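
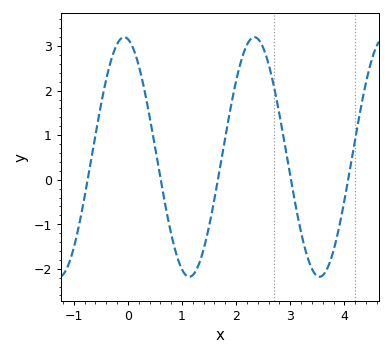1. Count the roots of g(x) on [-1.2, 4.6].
5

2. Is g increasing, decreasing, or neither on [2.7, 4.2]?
neither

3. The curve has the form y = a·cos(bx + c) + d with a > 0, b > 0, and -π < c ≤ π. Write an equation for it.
y = 2.69cos(2.6x + 0.18) + 0.51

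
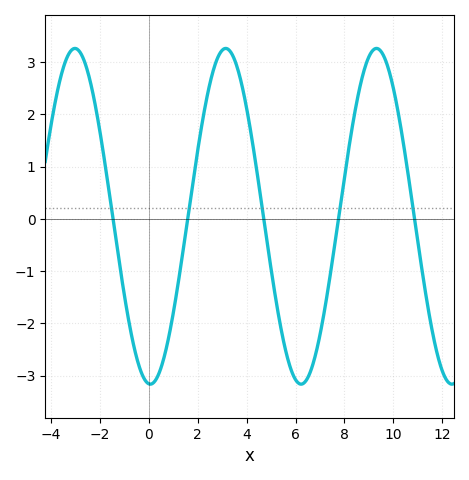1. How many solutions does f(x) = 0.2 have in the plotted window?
5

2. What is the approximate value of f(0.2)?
-3.1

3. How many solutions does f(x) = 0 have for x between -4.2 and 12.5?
5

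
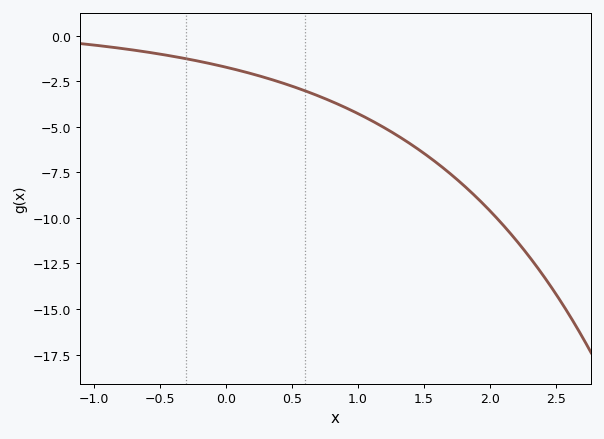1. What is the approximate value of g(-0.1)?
-1.56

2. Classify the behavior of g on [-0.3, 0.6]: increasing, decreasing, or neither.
decreasing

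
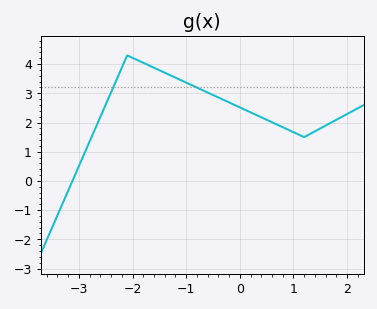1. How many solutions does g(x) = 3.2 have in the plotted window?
2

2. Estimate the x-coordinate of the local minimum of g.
1.2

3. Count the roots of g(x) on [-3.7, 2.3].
1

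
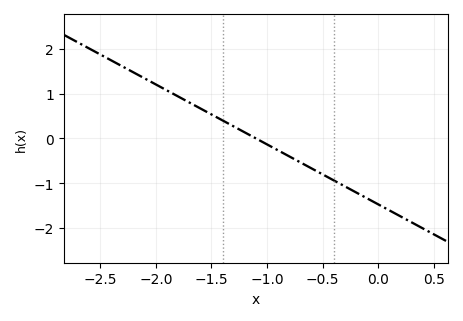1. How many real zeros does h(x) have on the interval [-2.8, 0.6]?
1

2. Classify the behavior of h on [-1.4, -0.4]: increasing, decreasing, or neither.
decreasing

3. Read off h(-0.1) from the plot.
-1.3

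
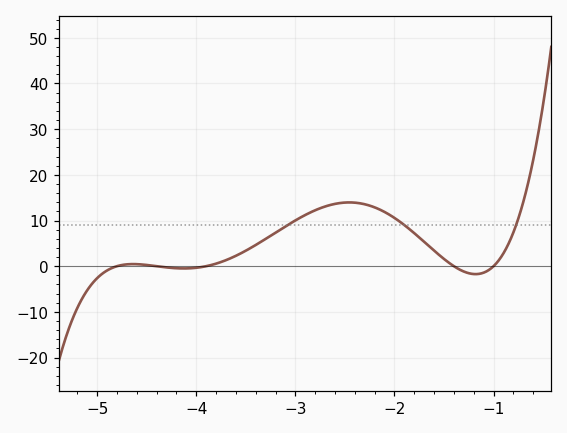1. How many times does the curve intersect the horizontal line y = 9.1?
3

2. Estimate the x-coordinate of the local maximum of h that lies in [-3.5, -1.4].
-2.5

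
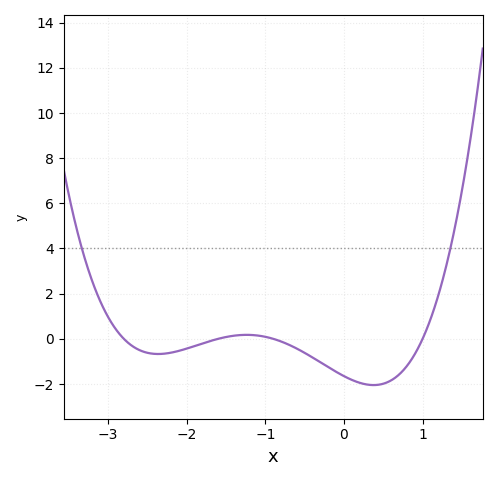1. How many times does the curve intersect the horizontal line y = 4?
2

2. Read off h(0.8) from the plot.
-1.2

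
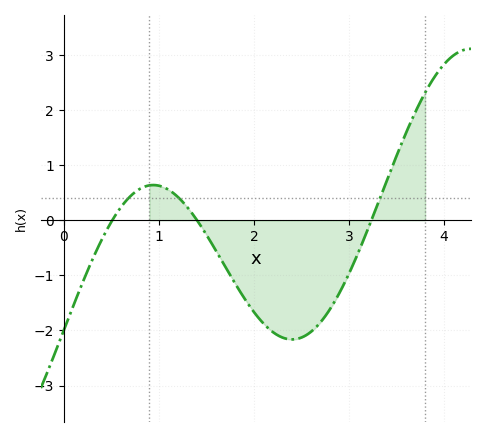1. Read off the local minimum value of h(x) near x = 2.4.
-2.2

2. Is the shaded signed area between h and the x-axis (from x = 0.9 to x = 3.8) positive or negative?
negative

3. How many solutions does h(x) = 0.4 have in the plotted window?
3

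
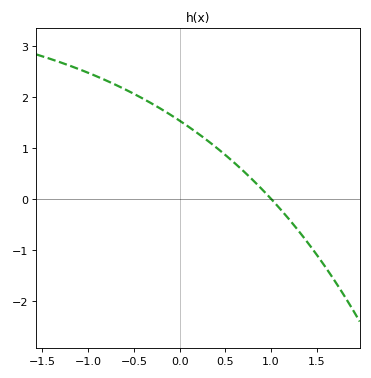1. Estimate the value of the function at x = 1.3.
-0.616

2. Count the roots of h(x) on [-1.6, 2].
1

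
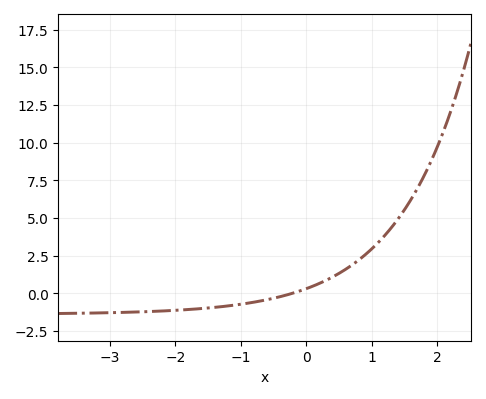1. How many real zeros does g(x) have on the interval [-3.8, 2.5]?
1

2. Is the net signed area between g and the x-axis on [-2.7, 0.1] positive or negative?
negative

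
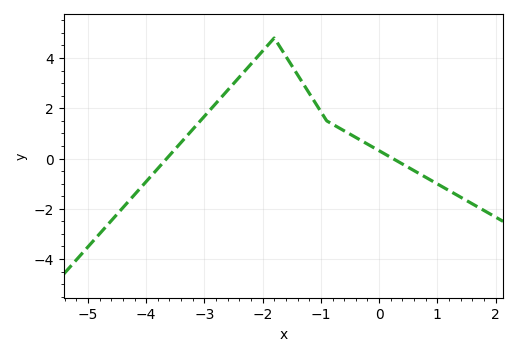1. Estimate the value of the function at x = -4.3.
-1.7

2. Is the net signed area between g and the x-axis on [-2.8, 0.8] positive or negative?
positive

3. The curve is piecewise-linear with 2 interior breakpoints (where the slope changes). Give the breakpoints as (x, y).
(-1.8, 4.8); (-0.9, 1.5)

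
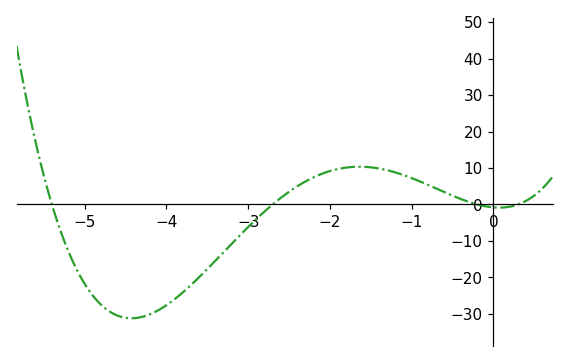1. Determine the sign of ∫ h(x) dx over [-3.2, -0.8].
positive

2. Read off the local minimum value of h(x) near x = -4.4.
-31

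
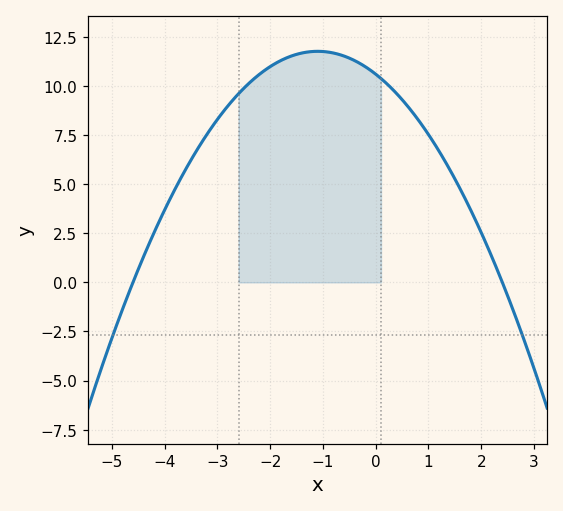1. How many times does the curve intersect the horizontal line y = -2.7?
2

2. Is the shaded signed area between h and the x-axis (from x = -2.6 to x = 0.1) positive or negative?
positive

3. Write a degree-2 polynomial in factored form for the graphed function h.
y = -0.96(x + 4.6)(x - 2.4)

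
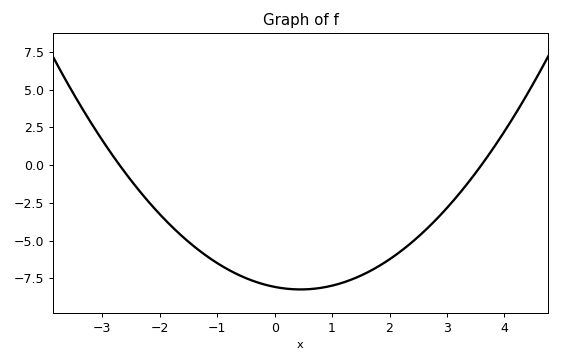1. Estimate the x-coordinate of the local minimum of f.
0.4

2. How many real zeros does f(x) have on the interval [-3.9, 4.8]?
2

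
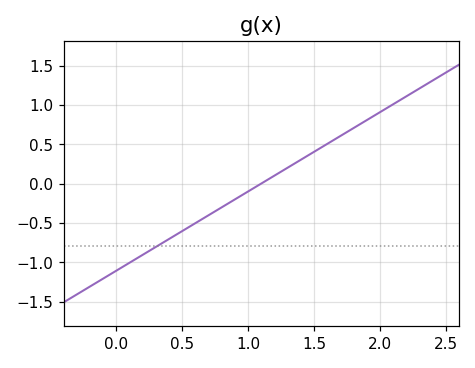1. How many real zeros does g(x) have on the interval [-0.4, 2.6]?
1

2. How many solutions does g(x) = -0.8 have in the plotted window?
1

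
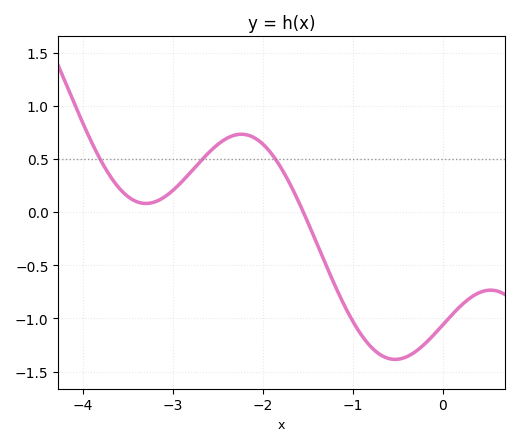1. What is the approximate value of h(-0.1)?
-1.15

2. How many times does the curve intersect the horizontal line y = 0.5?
3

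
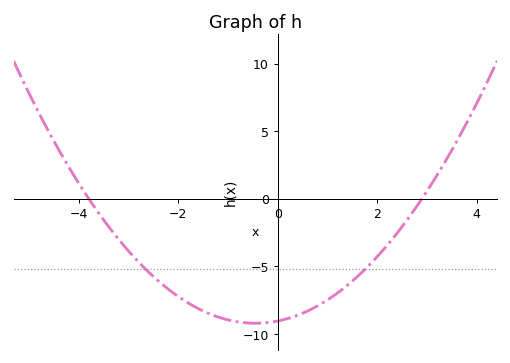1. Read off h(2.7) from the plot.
-1.07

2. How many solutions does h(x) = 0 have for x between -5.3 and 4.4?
2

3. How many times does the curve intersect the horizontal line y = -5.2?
2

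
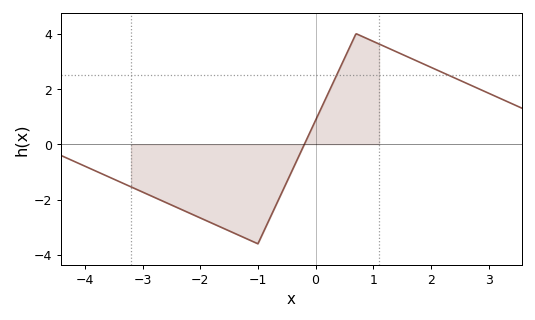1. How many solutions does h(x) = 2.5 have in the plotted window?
2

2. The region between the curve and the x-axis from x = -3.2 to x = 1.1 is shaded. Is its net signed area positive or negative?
negative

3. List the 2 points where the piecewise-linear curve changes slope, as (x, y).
(-1, -3.6); (0.7, 4)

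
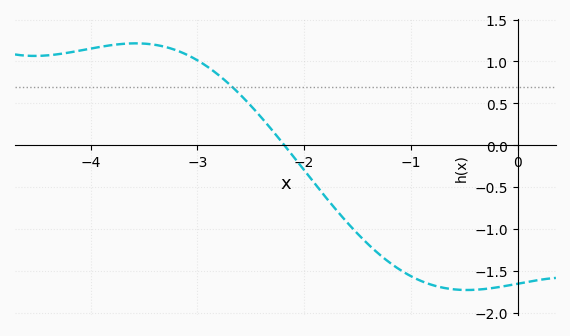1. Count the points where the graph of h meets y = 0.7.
1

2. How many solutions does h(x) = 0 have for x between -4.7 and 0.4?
1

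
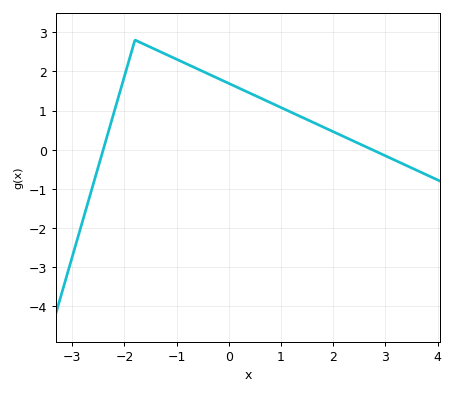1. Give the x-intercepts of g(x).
-2.4, 2.7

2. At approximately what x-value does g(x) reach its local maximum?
-1.8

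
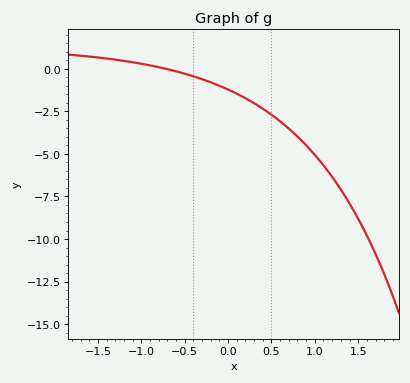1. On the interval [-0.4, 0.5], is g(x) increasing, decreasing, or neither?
decreasing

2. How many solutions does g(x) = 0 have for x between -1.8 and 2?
1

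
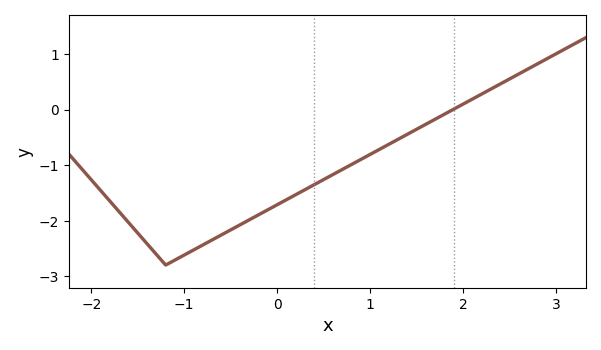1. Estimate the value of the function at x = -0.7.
-2.3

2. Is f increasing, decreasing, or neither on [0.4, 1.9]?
increasing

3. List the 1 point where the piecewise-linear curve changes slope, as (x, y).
(-1.2, -2.8)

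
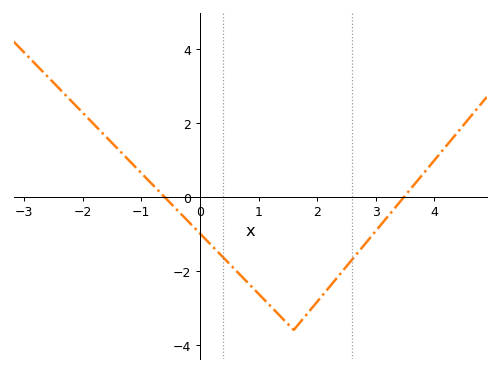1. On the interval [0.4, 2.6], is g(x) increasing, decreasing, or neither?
neither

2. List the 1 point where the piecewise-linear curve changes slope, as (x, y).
(1.6, -3.6)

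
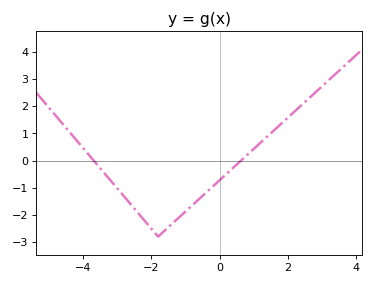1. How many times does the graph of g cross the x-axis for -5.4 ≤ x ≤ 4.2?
2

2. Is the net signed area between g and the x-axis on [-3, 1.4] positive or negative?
negative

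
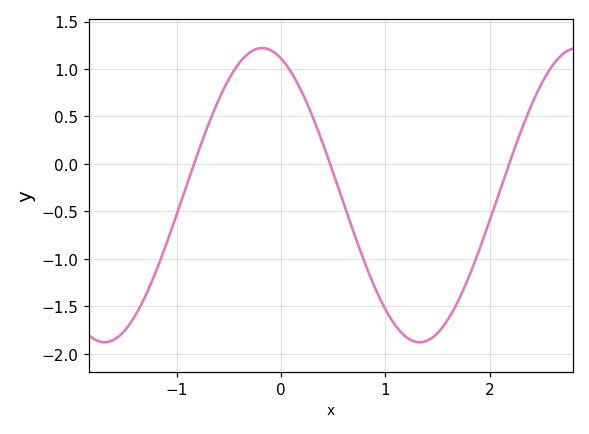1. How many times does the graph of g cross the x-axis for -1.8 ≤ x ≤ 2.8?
3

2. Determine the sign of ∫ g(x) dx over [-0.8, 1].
positive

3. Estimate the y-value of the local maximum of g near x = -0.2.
1.2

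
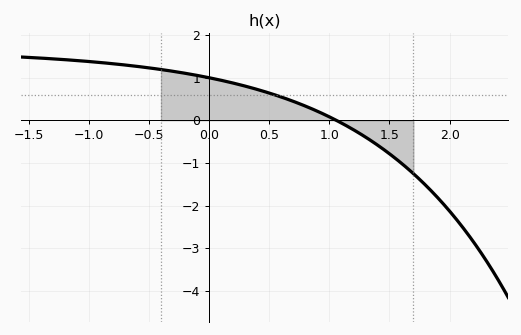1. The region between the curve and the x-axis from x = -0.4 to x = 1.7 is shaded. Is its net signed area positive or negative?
positive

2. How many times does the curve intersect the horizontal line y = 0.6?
1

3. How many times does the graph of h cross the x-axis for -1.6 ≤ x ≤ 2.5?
1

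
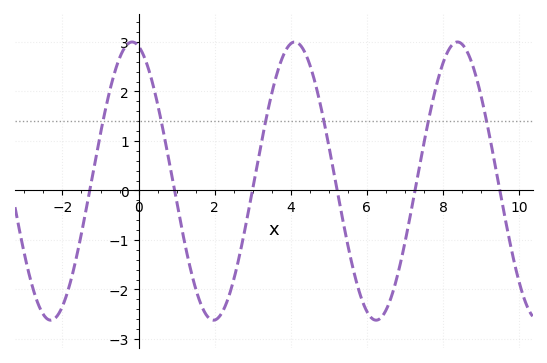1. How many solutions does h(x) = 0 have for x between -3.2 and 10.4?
6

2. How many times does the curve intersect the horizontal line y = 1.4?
6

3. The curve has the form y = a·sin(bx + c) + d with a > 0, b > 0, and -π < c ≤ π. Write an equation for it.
y = 2.81sin(1.5x + 1.8) + 0.19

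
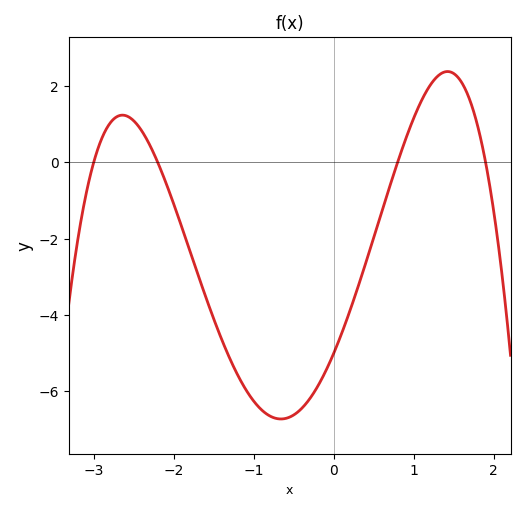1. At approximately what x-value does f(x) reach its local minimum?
-0.658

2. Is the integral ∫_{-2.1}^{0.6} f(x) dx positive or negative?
negative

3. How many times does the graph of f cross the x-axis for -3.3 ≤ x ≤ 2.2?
4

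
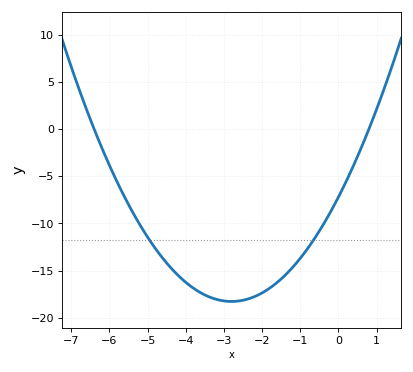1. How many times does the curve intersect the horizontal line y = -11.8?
2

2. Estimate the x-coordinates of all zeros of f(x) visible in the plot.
-6.4, 0.8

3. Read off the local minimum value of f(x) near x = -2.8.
-18.5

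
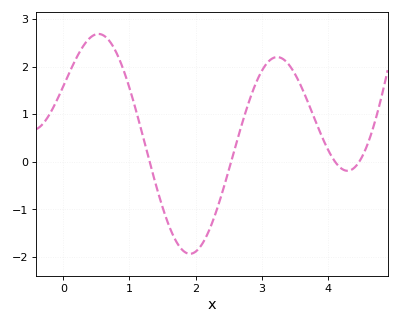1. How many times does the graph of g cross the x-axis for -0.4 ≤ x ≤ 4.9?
4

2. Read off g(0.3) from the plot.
2.43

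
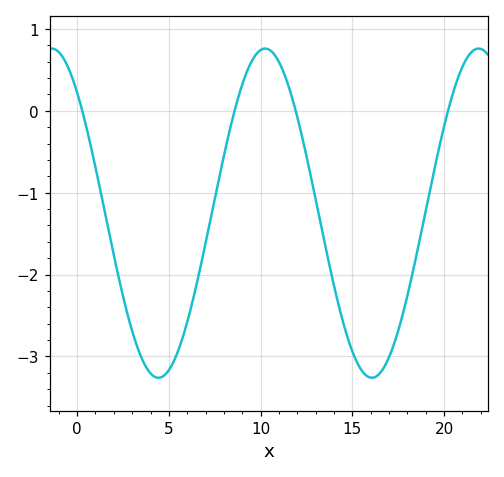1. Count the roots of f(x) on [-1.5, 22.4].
4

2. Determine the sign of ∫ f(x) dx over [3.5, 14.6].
negative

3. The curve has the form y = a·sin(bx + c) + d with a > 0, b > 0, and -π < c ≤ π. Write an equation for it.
y = 2.01sin(0.54x + 2.32) - 1.25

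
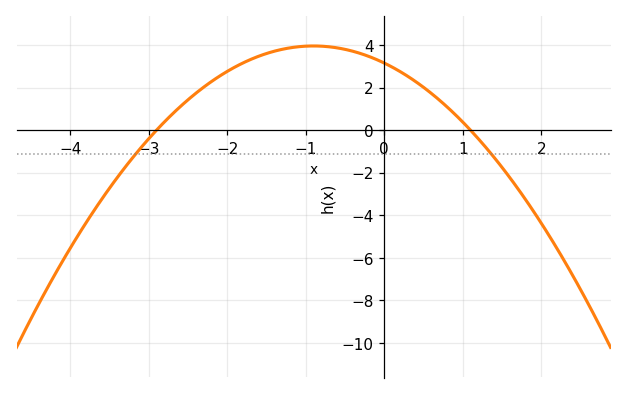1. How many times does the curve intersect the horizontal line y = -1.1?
2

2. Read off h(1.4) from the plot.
-1.28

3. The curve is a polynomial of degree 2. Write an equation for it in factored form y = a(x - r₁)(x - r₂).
y = -0.99(x + 2.9)(x - 1.1)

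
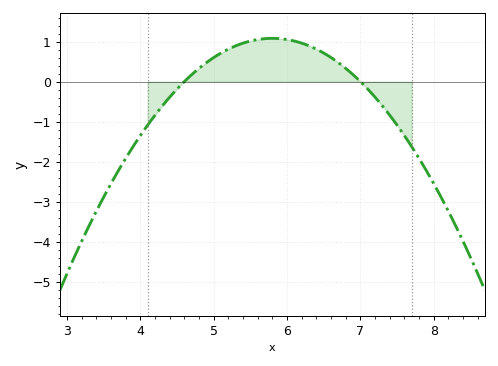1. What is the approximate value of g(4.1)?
-1.1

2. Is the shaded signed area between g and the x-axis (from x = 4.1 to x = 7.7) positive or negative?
positive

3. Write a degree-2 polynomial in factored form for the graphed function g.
y = -0.75(x - 4.6)(x - 7)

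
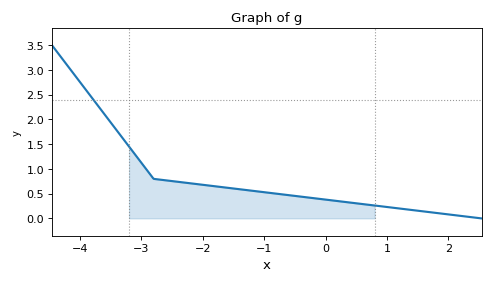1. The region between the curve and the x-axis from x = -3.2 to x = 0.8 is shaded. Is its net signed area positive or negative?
positive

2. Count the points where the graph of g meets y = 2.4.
1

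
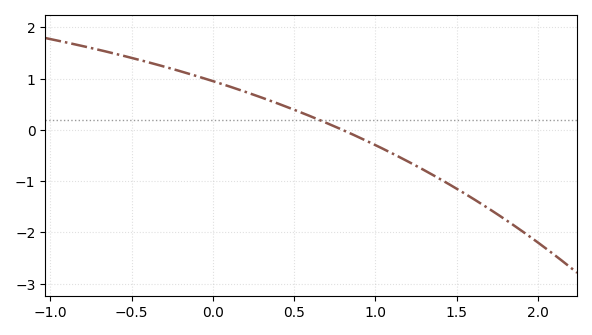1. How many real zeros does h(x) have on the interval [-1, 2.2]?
1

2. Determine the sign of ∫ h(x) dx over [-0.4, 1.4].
positive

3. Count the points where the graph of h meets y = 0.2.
1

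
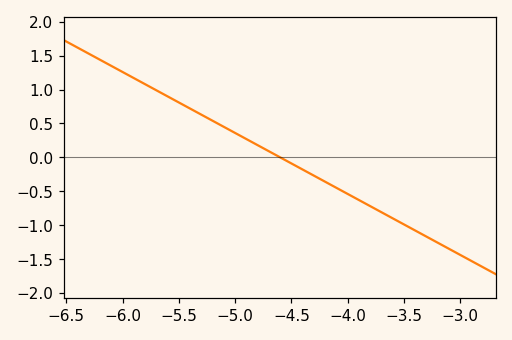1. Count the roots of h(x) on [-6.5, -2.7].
1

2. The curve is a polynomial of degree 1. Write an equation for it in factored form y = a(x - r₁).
y = -0.9(x + 4.6)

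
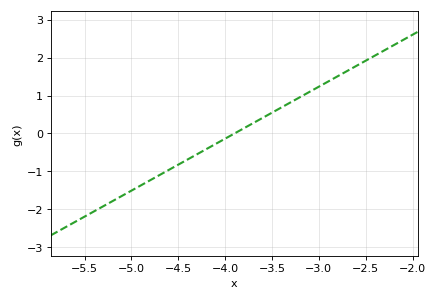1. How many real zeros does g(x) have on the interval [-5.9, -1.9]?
1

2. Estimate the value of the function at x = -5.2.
-1.78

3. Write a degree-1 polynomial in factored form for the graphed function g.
y = 1.37(x + 3.9)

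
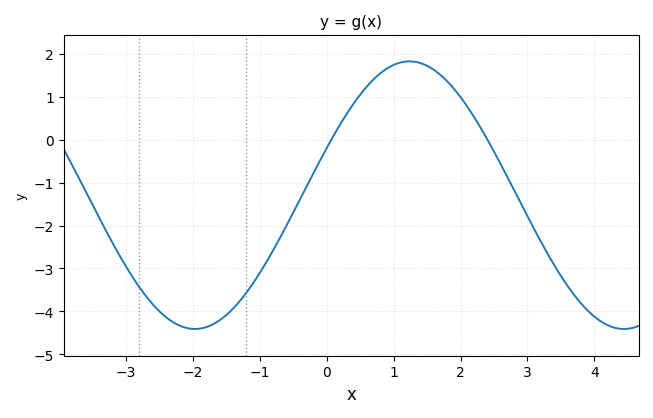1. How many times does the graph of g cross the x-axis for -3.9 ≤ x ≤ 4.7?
2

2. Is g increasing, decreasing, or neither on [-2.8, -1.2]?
neither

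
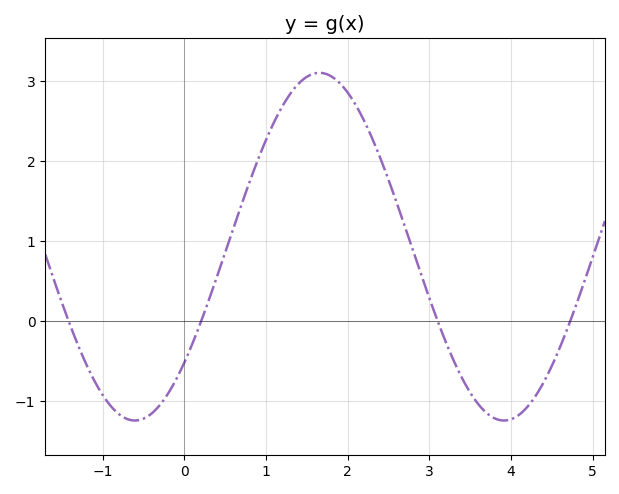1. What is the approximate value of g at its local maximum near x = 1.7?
3.1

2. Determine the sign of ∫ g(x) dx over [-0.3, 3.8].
positive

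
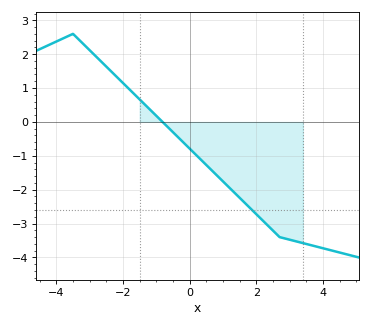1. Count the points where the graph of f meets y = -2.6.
1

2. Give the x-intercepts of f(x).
-0.813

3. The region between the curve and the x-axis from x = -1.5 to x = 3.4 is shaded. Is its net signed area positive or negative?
negative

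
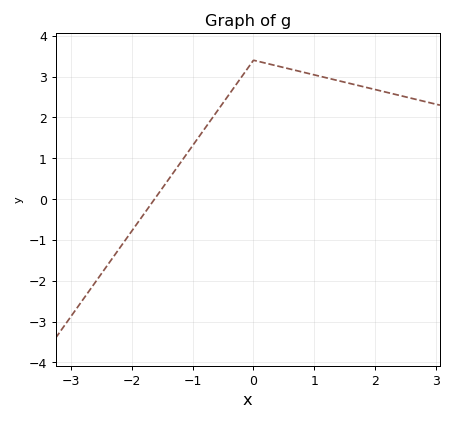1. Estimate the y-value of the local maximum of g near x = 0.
3.4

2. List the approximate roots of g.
-1.62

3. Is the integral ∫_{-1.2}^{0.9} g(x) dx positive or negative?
positive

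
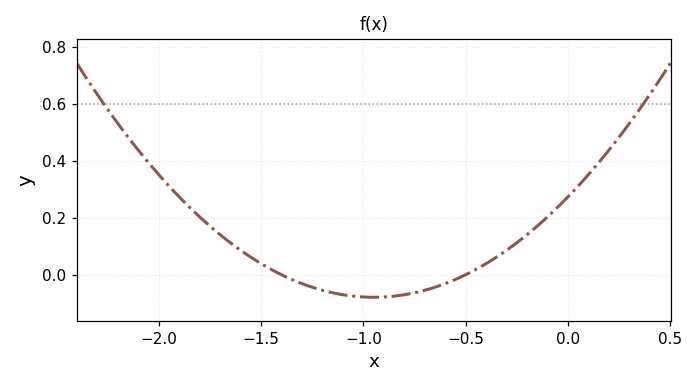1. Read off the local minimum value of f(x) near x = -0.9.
-0.08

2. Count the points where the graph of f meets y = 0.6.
2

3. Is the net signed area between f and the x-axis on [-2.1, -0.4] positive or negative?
positive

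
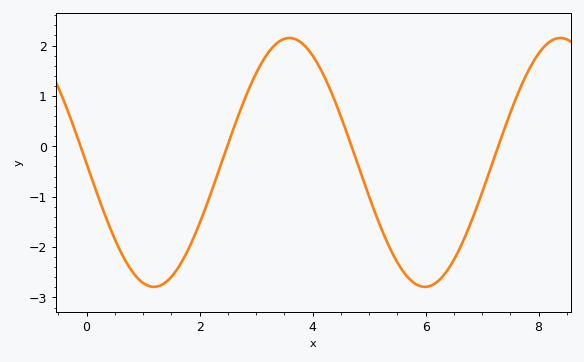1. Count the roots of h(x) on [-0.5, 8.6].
4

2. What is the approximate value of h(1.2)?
-2.79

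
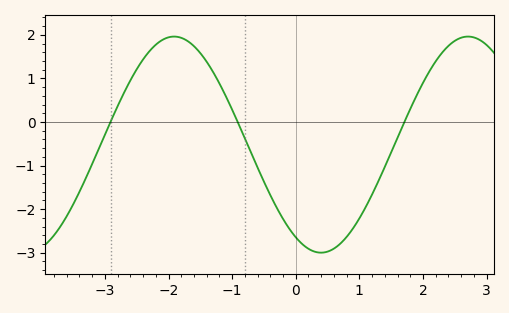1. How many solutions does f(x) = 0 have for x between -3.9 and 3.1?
3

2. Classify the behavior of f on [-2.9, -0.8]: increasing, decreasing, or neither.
neither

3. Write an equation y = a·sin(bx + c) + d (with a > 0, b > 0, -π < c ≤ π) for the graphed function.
y = 2.48sin(1.4x - 2.1) - 0.52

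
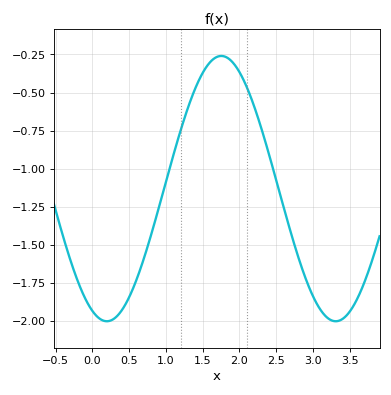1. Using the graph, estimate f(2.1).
-0.465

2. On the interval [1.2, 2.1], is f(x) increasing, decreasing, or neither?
neither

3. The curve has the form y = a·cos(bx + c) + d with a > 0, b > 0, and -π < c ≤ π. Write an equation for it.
y = 0.87cos(2.02x + 2.74) - 1.13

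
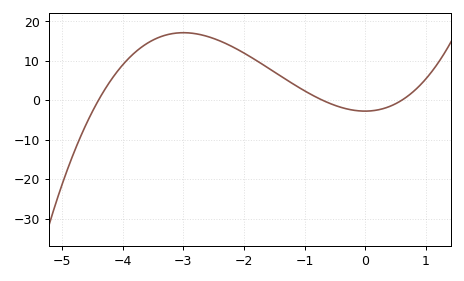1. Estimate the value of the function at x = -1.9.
11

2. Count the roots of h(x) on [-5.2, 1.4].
3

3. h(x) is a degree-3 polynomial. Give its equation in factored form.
y = 1.48(x + 4.4)(x + 0.7)(x - 0.6)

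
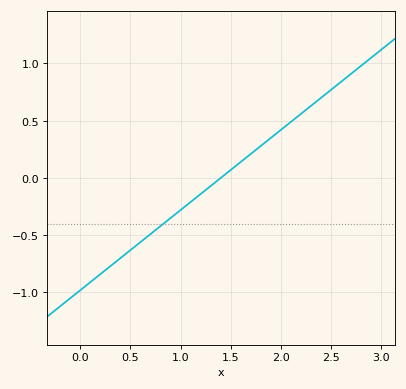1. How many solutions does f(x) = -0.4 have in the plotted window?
1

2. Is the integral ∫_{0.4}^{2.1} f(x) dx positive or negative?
negative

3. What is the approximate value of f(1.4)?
0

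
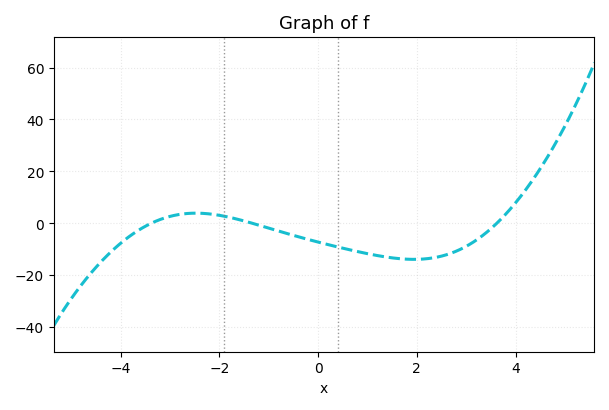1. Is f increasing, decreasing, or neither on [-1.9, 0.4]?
decreasing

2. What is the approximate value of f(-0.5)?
-4.69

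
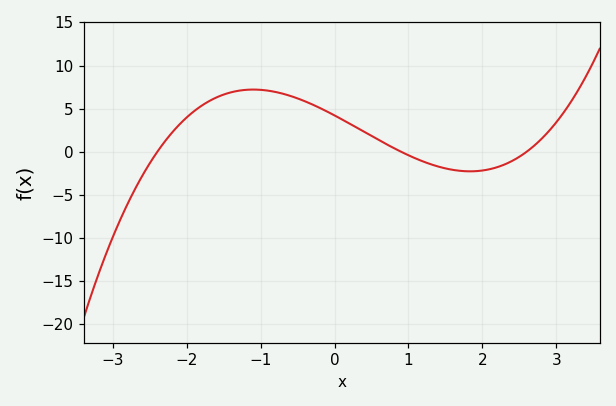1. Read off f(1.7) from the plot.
-2.21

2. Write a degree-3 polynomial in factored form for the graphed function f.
y = 0.75(x + 2.4)(x - 0.9)(x - 2.6)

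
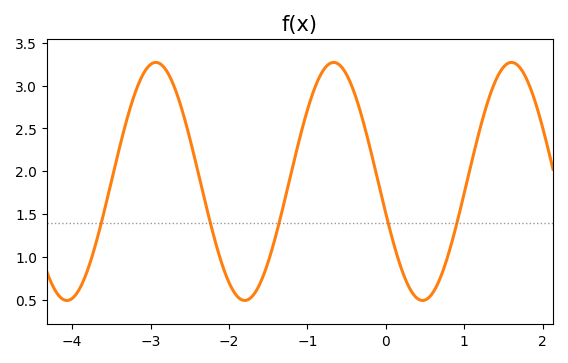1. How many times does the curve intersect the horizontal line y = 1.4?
5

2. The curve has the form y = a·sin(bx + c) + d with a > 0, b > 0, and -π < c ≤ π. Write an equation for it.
y = 1.39sin(2.77x - 2.87) + 1.88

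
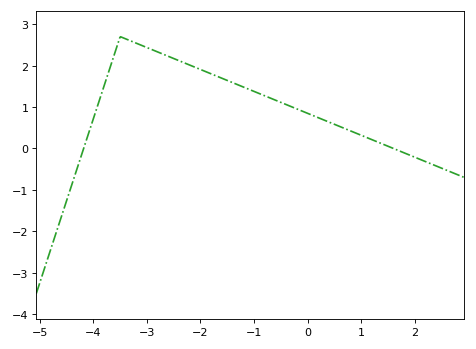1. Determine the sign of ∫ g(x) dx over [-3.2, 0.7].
positive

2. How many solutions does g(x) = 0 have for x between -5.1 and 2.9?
2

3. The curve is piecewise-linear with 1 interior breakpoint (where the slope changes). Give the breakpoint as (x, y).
(-3.5, 2.7)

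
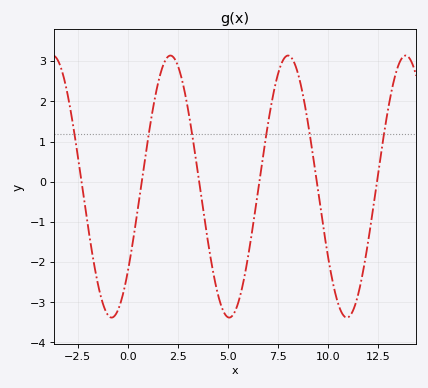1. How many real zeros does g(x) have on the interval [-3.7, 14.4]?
6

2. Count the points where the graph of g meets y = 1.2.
6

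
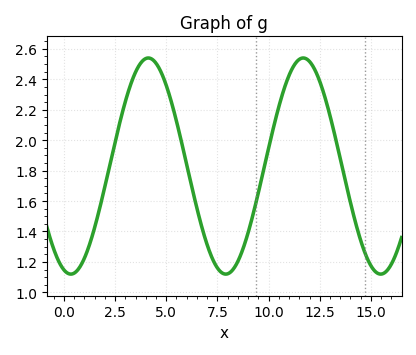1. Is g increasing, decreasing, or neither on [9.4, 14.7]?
neither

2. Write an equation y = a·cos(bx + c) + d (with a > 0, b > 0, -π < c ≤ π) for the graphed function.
y = 0.71cos(0.83x + 2.86) + 1.83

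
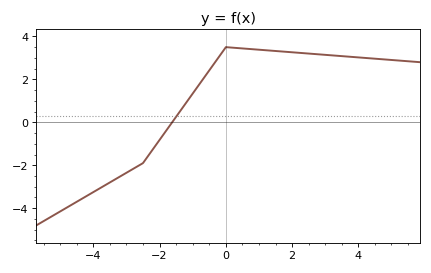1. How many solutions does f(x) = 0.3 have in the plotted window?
1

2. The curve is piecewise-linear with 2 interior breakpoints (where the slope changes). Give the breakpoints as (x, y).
(-2.5, -1.9); (0, 3.5)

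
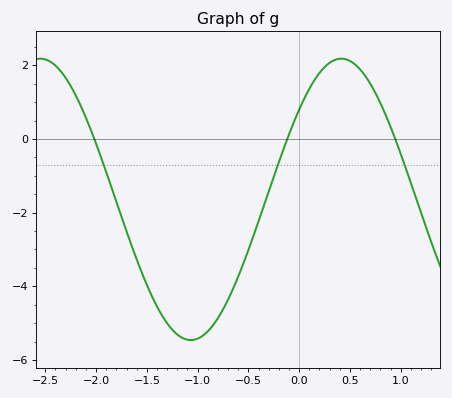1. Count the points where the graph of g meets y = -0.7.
3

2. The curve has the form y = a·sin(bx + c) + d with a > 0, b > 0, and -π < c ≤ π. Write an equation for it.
y = 3.82sin(2.12x + 0.692) - 1.64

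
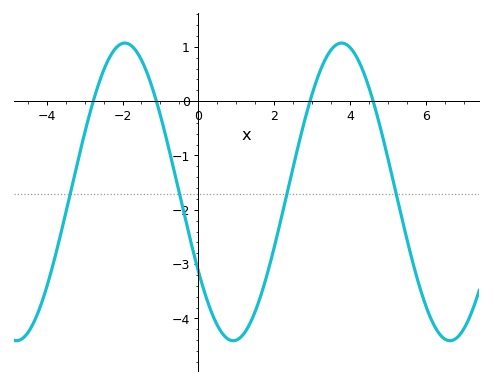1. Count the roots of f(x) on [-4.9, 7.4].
4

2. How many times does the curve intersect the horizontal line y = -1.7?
4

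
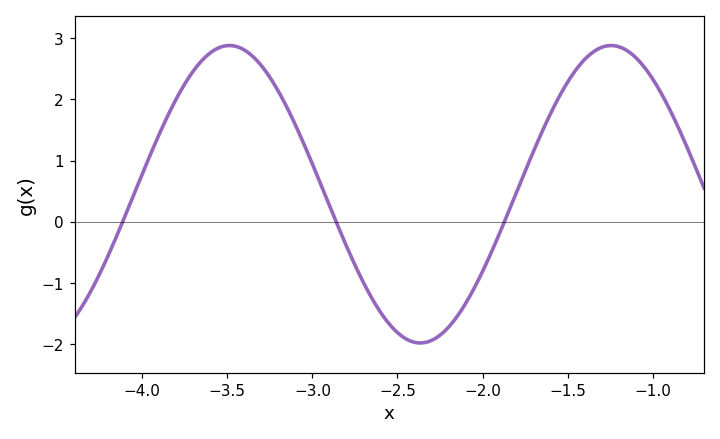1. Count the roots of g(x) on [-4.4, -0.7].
3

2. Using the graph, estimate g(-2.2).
-1.72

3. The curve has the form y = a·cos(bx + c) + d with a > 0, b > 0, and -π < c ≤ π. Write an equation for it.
y = 2.43cos(2.8x - 2.8) + 0.45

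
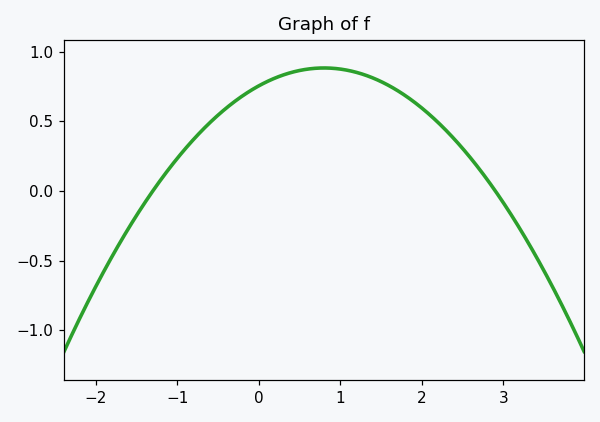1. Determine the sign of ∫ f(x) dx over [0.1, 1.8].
positive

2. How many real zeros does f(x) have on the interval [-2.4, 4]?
2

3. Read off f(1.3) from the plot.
0.832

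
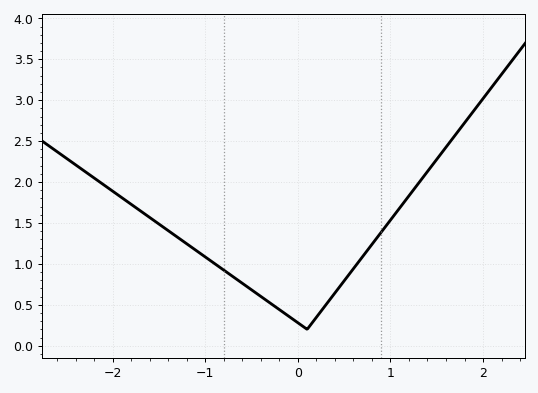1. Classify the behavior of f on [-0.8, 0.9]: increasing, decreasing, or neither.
neither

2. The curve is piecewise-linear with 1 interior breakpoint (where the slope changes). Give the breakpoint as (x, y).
(0.1, 0.2)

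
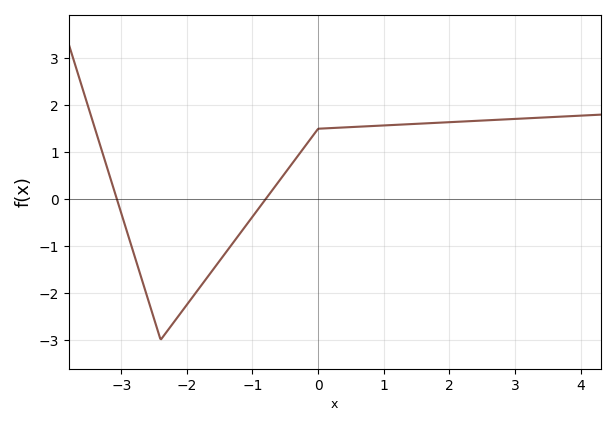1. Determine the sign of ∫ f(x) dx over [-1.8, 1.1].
positive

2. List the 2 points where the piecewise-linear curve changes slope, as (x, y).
(-2.4, -3); (0, 1.5)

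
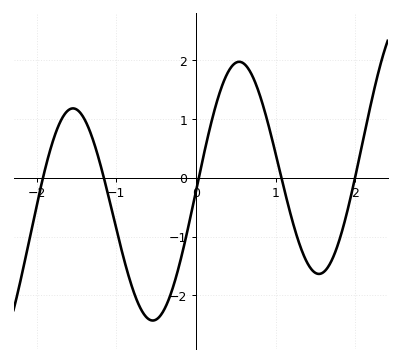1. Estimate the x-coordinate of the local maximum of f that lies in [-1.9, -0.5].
-1.5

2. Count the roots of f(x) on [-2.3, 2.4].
5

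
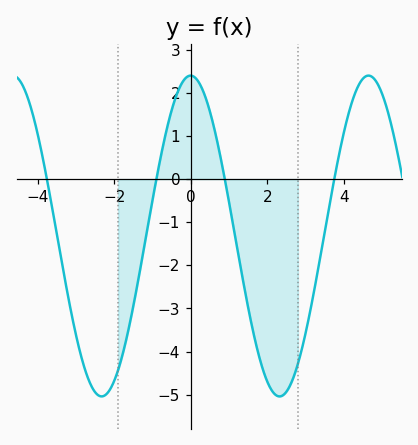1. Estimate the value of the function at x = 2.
-4.7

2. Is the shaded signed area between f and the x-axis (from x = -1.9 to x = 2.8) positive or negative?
negative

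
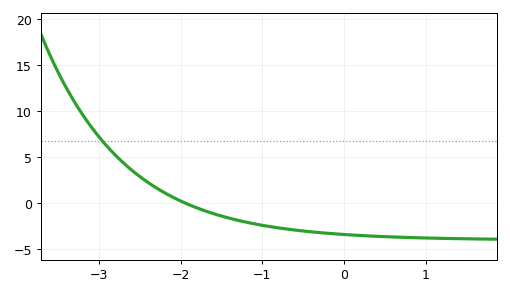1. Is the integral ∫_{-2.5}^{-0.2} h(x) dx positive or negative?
negative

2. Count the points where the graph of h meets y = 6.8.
1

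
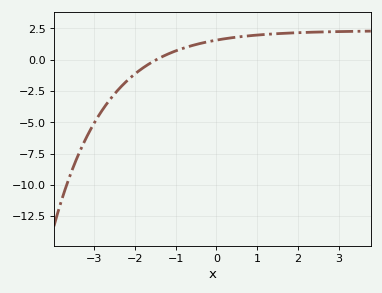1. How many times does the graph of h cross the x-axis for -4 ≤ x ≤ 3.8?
1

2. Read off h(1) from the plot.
1.97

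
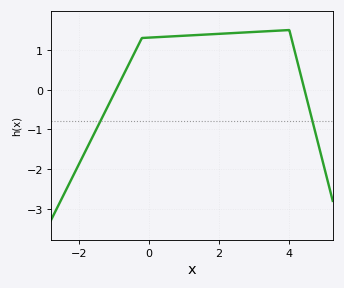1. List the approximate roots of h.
-1, 4.4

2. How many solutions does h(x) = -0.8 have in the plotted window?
2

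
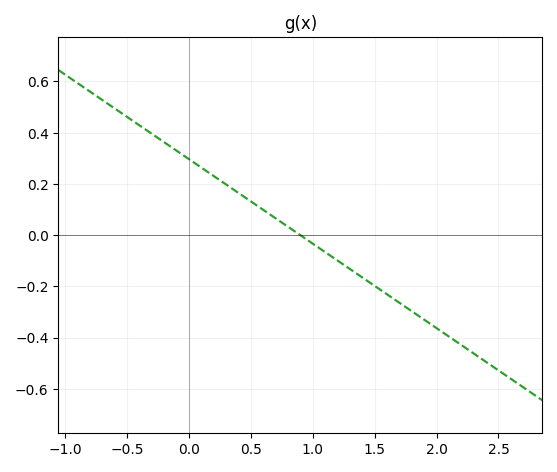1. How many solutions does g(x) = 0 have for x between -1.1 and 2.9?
1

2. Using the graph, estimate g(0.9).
0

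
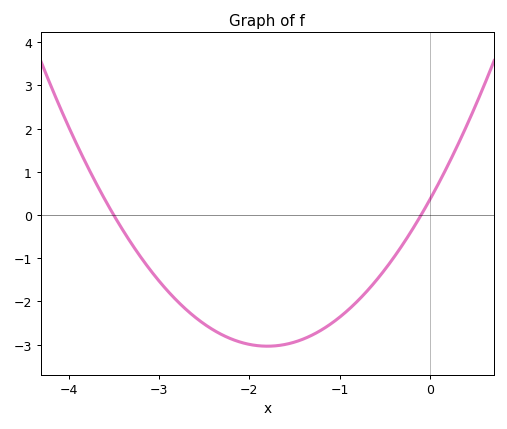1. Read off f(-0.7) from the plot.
-1.8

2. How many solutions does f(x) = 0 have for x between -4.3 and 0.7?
2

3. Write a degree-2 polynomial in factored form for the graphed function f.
y = 1.05(x + 3.5)(x + 0.1)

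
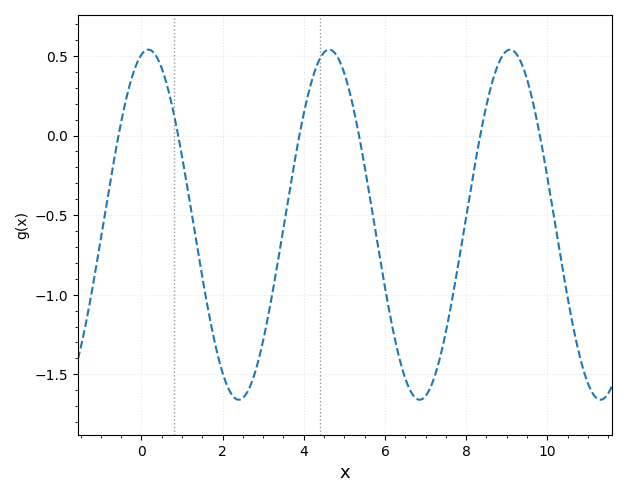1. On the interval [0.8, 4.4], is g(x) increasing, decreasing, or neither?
neither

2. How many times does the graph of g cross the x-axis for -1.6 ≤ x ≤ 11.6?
6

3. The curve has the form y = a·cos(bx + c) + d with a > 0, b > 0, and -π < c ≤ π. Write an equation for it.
y = 1.1cos(1.41x - 0.24) - 0.56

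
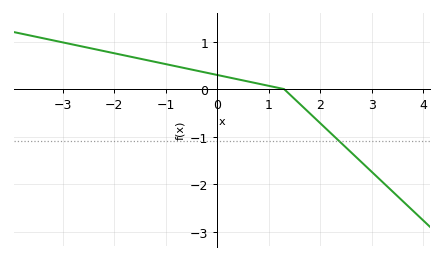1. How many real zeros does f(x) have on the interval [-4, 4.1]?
1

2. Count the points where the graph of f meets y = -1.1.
1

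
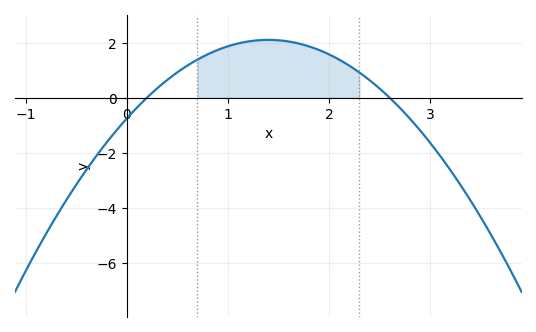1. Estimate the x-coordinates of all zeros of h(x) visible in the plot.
0.2, 2.6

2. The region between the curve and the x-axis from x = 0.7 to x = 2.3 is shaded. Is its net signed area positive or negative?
positive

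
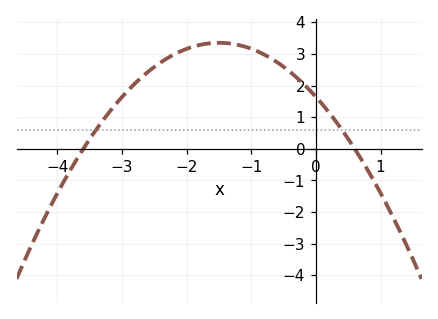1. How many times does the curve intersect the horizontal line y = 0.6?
2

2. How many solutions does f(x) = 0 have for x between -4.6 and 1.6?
2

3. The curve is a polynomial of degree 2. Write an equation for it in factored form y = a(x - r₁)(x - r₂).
y = -0.76(x + 3.6)(x - 0.6)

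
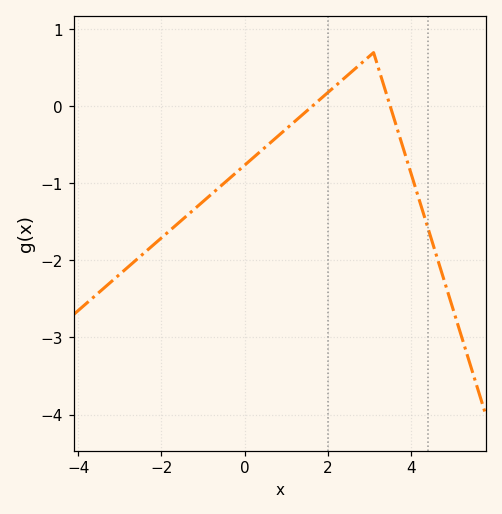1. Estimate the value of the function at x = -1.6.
-1.5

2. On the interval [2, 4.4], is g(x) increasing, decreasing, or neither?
neither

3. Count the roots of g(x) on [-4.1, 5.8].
2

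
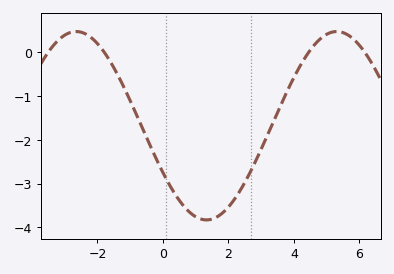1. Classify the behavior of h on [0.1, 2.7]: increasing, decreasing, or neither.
neither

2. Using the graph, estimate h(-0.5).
-2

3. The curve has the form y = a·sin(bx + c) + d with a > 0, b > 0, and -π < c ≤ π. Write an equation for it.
y = 2.15sin(0.79x - 2.6) - 1.68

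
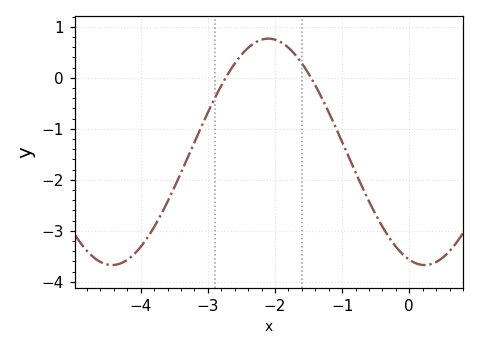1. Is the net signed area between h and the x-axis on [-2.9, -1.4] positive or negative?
positive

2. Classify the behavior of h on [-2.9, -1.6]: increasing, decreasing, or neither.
neither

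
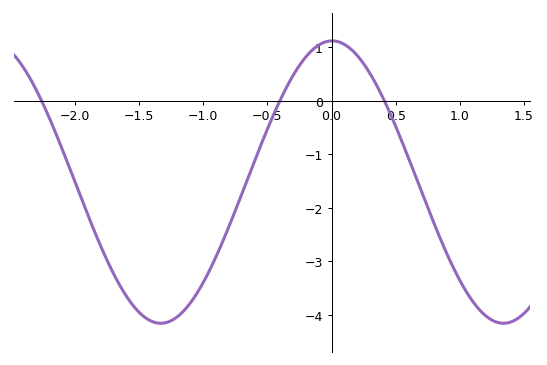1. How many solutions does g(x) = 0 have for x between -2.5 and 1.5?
3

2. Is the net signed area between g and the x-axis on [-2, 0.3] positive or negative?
negative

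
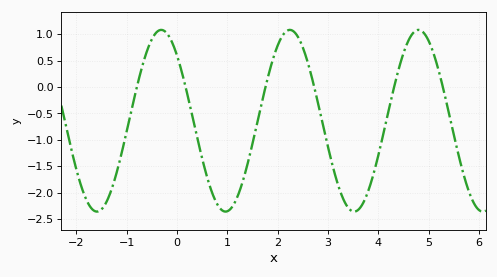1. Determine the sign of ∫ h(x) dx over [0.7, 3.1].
negative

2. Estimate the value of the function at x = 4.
-1.3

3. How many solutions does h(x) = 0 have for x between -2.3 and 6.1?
6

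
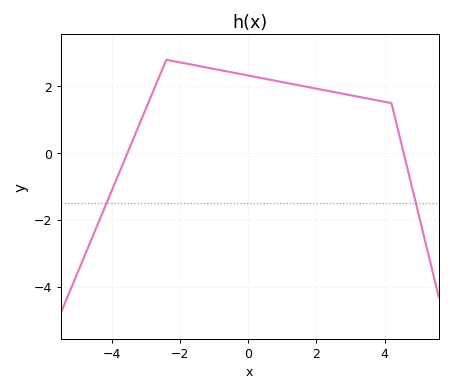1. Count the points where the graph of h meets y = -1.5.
2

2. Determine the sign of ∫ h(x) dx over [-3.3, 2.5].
positive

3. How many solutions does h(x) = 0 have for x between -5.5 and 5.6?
2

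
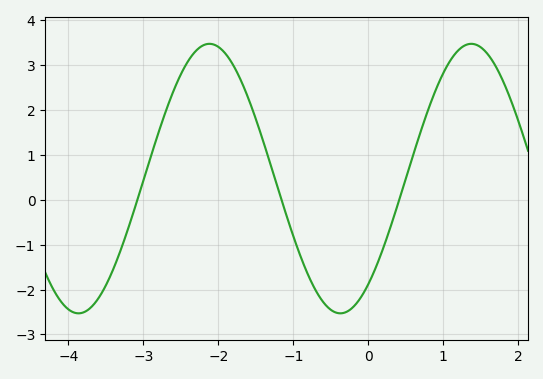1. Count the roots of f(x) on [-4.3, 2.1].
3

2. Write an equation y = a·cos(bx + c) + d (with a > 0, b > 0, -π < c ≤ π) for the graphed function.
y = 3cos(1.8x - 2.47) + 0.47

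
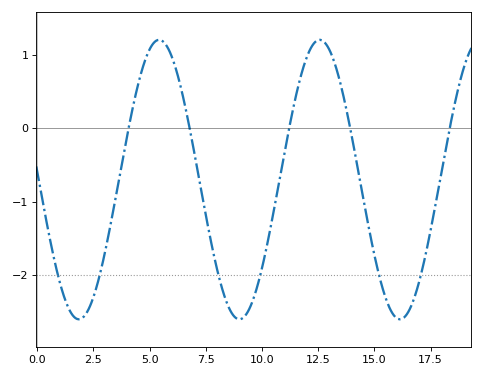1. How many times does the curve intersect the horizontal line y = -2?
6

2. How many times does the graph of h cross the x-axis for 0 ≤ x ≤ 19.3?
5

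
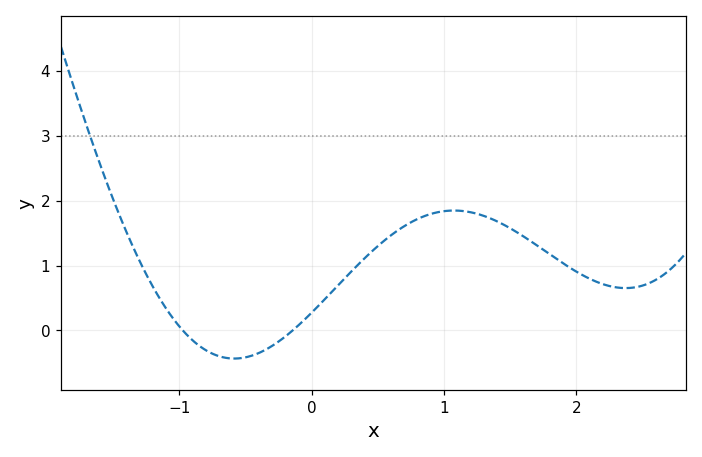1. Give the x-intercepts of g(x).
-0.972, -0.143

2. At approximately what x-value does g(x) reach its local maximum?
1.07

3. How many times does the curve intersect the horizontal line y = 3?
1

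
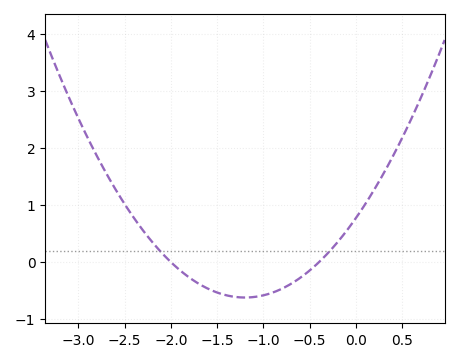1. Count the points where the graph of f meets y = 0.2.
2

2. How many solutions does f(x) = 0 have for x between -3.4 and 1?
2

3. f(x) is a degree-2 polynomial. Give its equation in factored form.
y = 0.97(x + 2)(x + 0.4)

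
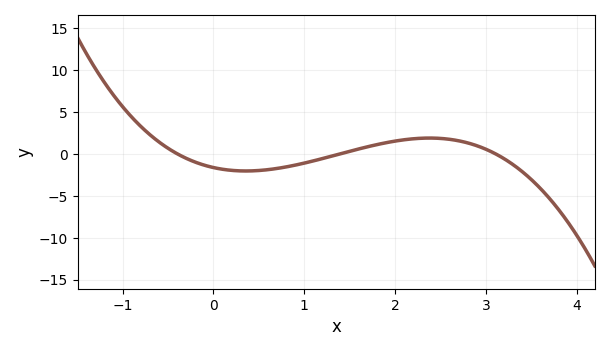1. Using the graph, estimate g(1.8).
1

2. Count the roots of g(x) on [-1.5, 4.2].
3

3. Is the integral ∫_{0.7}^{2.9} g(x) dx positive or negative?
positive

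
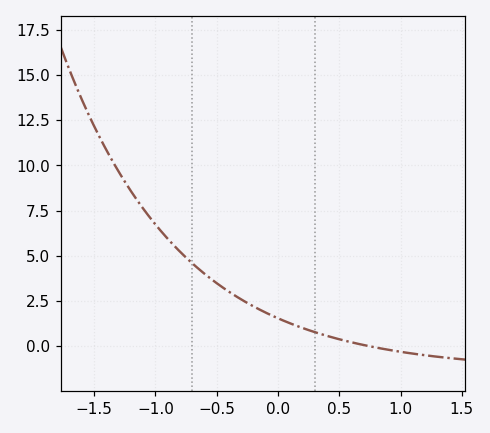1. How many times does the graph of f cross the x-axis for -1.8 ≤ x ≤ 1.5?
1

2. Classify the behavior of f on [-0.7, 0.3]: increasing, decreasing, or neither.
decreasing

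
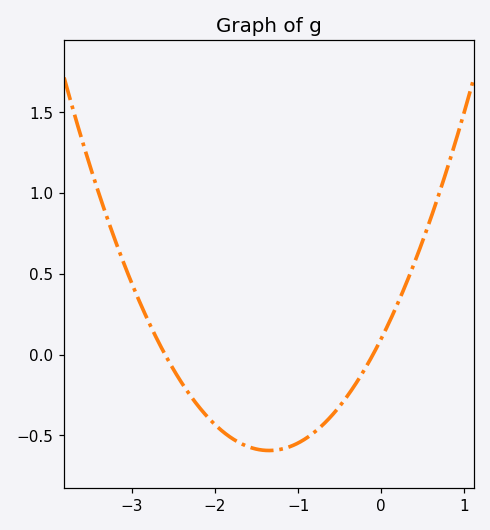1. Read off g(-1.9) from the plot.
-0.5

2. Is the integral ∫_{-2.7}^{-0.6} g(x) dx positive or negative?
negative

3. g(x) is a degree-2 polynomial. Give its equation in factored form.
y = 0.38(x + 2.6)(x + 0.1)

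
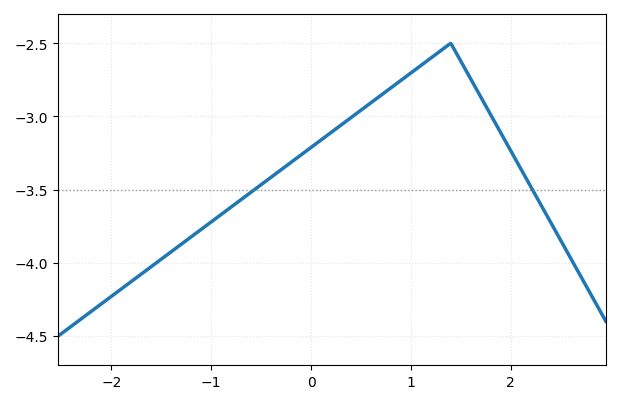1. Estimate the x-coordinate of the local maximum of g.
1.4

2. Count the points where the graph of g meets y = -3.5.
2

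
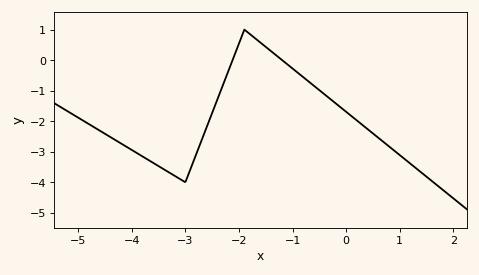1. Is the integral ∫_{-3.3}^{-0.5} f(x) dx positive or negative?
negative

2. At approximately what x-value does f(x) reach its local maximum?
-1.9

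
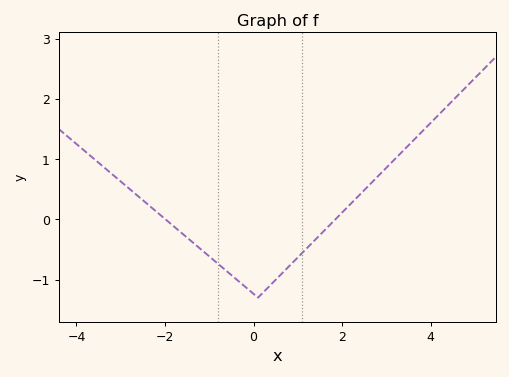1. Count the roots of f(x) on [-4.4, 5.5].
2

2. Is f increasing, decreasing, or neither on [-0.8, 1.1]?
neither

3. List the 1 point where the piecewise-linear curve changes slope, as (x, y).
(0.1, -1.3)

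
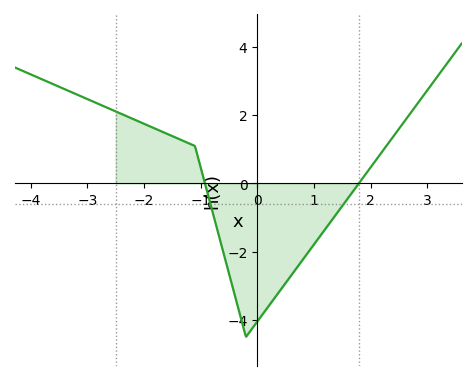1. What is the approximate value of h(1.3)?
-1.11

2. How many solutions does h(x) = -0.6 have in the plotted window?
2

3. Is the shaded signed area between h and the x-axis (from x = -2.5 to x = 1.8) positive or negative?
negative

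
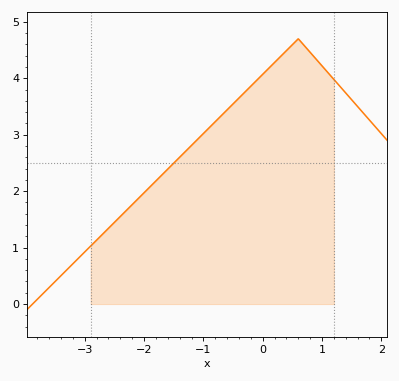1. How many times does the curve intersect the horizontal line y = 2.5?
1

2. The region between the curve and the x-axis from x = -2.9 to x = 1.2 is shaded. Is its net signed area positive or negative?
positive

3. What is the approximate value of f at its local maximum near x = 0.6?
4.7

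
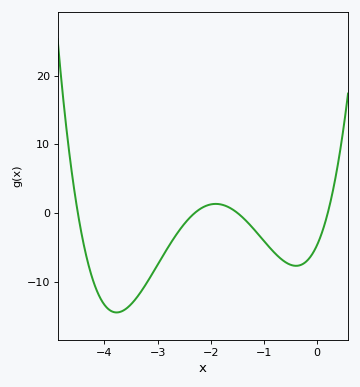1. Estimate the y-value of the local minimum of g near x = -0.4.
-8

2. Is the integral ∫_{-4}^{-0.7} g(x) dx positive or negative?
negative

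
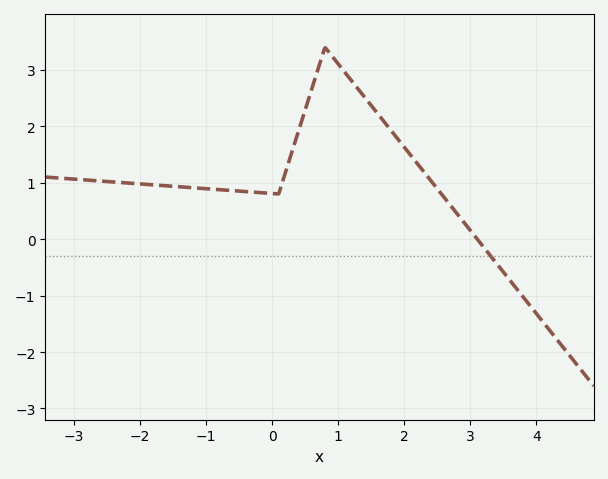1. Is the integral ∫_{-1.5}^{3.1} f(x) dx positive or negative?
positive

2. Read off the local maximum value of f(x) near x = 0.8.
3.4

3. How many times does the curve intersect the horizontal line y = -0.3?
1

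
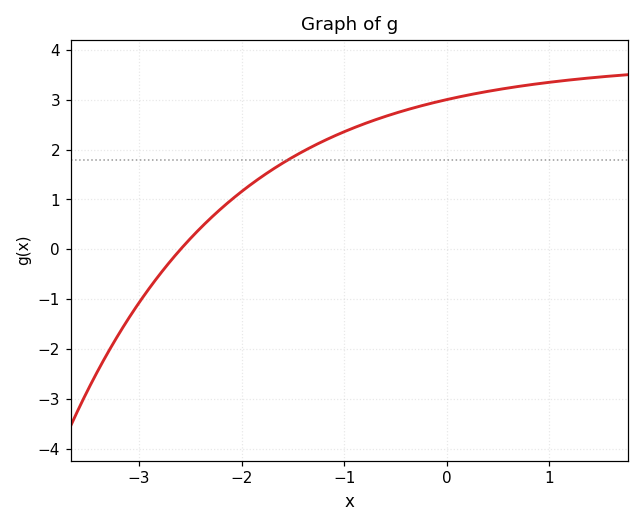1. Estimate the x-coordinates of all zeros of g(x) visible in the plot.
-2.6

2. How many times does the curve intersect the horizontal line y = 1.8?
1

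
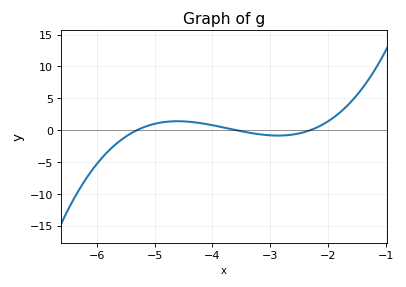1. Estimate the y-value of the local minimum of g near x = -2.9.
-1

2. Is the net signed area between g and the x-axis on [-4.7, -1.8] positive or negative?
positive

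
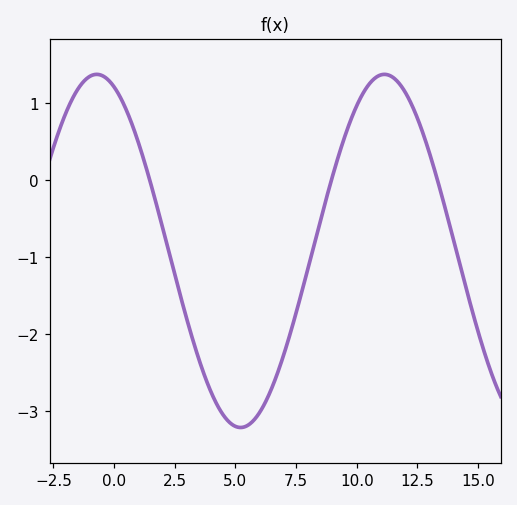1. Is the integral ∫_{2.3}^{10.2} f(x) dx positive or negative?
negative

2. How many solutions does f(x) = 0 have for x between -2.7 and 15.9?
3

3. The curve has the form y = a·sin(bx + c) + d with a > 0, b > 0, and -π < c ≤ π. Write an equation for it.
y = 2.29sin(0.53x + 2) - 0.92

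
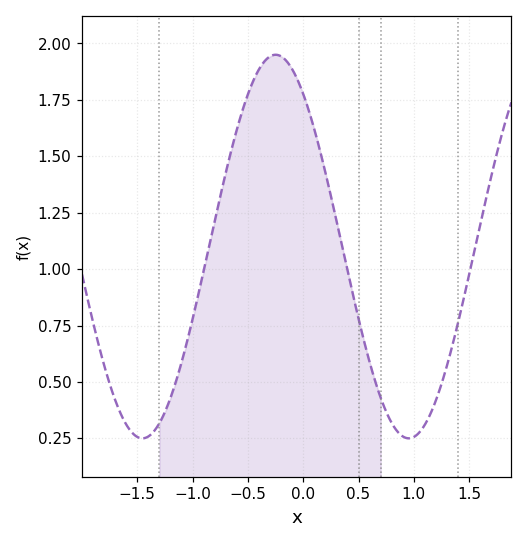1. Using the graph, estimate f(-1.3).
0.317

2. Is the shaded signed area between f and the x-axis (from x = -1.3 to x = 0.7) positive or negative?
positive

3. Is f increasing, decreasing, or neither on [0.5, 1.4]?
neither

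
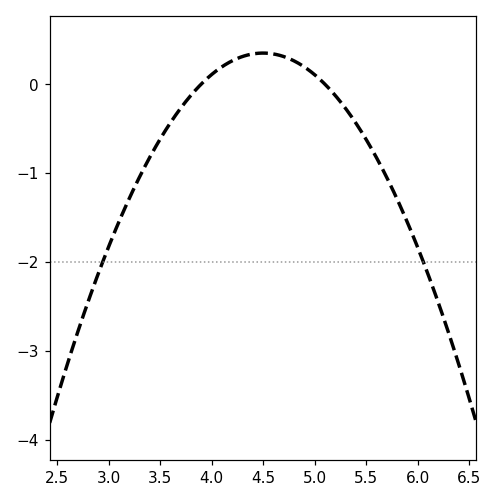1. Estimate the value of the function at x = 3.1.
-1.6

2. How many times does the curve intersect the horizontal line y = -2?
2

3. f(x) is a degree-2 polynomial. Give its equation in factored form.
y = -0.97(x - 3.9)(x - 5.1)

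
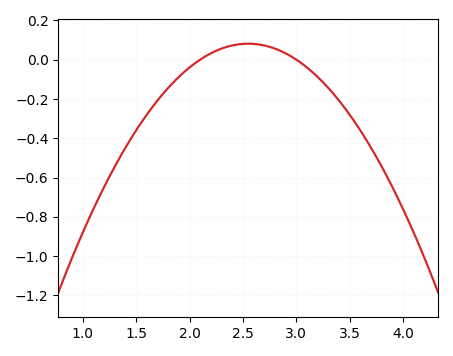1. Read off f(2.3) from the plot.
0.06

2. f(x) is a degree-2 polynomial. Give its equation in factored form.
y = -0.4(x - 2.1)(x - 3)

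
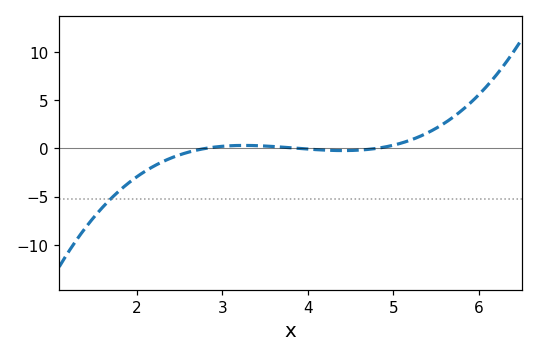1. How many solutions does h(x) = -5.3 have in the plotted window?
1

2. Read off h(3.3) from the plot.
0.311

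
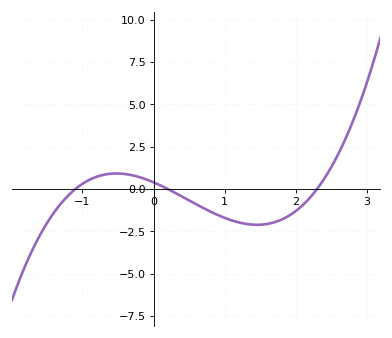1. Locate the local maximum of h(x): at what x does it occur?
-0.5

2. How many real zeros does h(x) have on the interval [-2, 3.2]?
3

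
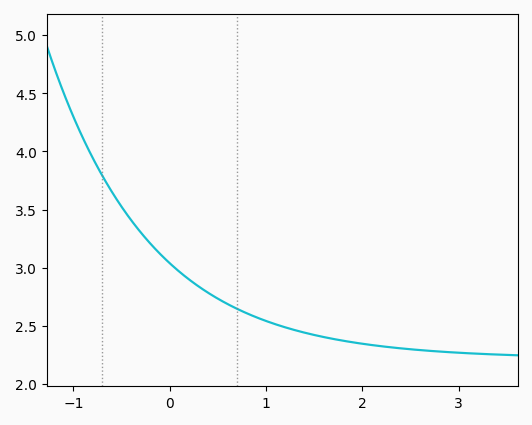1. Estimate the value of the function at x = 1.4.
2.45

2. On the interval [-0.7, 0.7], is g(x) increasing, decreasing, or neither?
decreasing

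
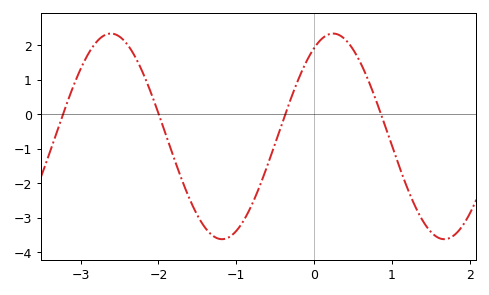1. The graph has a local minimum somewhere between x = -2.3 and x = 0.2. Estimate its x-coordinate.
-1.18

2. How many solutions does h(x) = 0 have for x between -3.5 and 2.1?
4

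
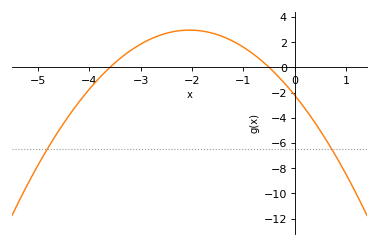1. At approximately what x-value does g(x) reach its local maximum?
-2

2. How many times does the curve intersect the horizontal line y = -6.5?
2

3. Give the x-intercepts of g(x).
-3.6, -0.5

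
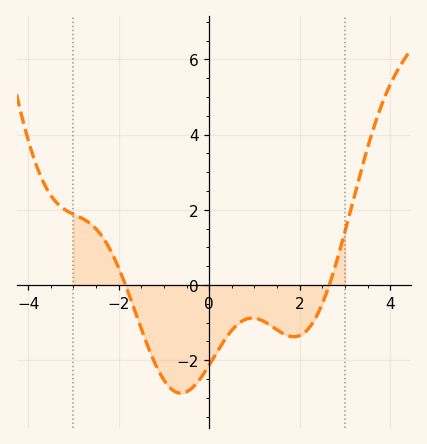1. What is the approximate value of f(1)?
-0.882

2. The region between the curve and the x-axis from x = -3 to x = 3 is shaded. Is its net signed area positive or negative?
negative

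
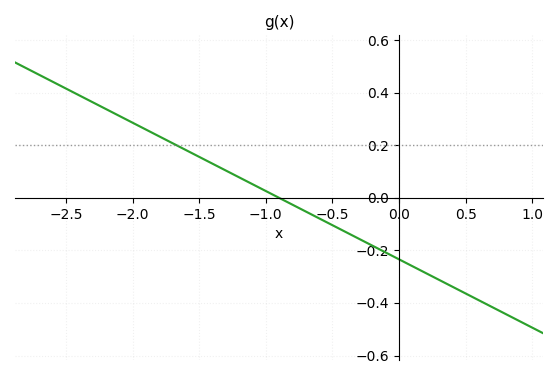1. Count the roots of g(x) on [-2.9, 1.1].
1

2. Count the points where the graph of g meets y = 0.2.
1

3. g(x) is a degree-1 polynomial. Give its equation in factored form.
y = -0.26(x + 0.9)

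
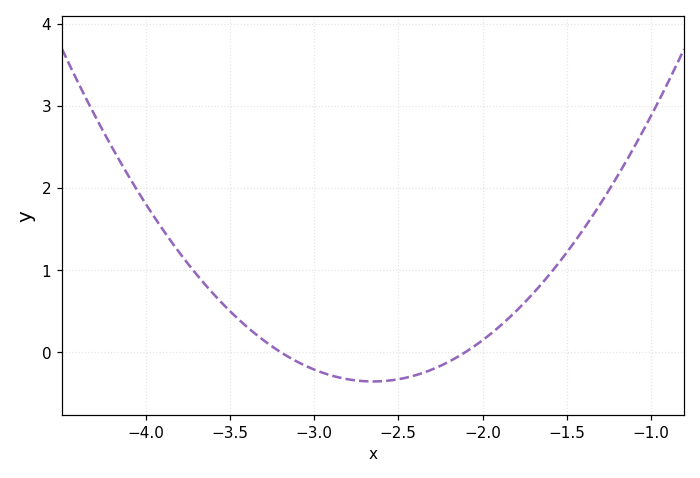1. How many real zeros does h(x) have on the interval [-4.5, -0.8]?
2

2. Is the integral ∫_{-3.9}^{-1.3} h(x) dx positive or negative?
positive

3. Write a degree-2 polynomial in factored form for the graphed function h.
y = 1.19(x + 3.2)(x + 2.1)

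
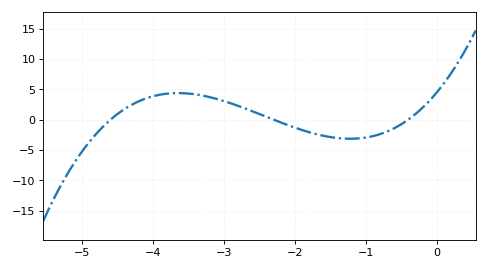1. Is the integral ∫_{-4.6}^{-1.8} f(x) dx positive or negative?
positive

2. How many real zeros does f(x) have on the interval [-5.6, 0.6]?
3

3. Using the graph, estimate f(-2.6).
1.39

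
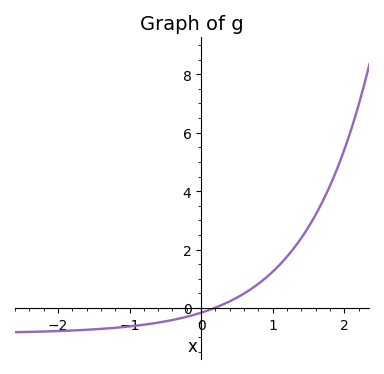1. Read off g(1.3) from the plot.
2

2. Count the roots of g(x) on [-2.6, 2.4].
1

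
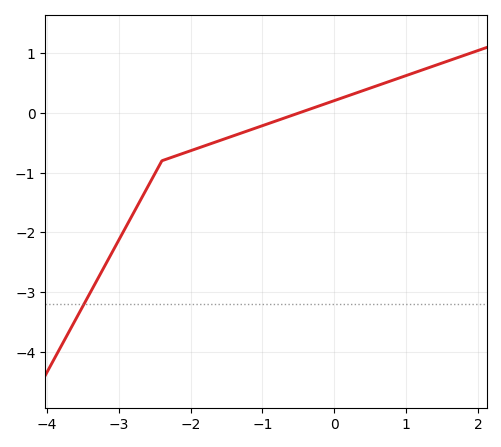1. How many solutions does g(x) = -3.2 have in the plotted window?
1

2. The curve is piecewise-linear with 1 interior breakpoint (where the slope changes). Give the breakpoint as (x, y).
(-2.4, -0.8)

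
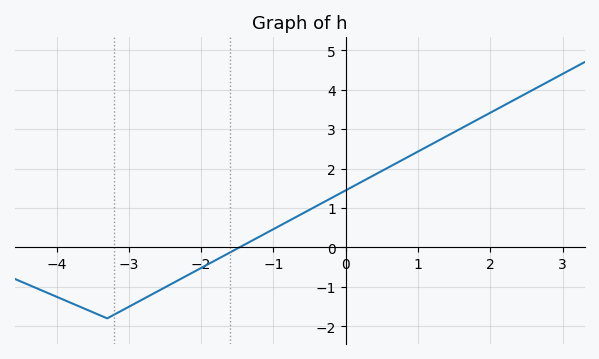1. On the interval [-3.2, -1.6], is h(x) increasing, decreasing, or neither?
increasing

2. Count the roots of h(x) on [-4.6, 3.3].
1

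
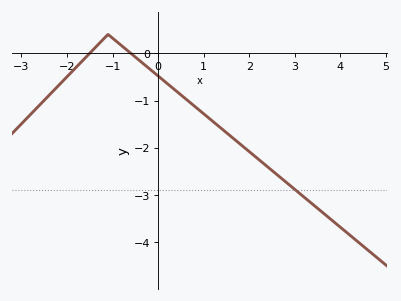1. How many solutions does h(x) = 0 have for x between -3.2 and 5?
2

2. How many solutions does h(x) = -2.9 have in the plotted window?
1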